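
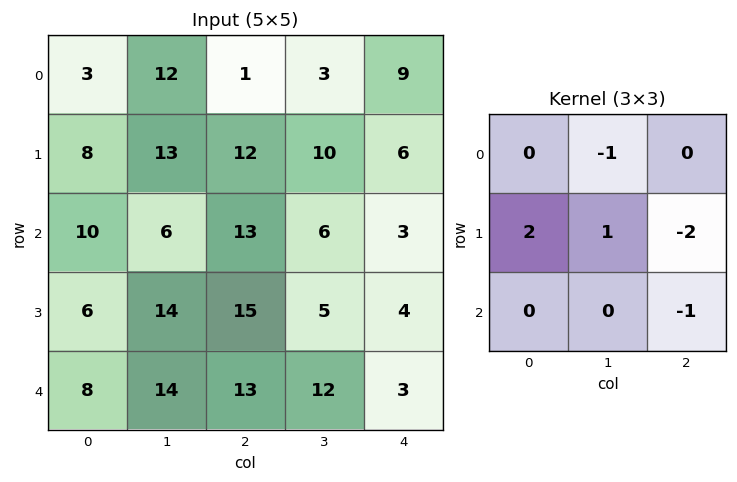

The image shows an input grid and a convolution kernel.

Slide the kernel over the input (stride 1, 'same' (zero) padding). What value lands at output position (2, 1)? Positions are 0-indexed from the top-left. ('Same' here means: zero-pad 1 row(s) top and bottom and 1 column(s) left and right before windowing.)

-28

The receptive field on the zero-padded input at this output position is [8 13 12 / 10 6 13 / 6 14 15]. Elementwise product with the kernel and sum: 13·-1 + 10·2 + 6·1 + 13·-2 + 15·-1.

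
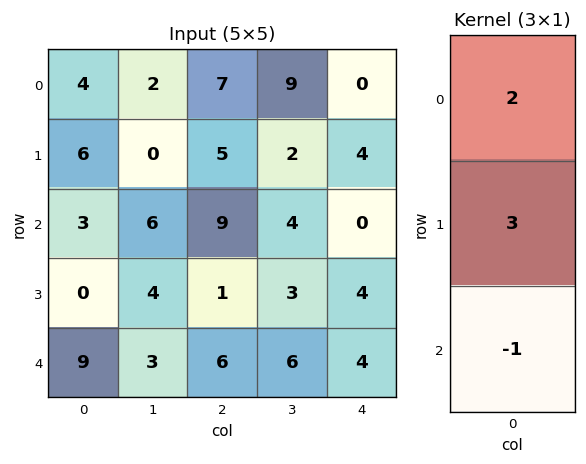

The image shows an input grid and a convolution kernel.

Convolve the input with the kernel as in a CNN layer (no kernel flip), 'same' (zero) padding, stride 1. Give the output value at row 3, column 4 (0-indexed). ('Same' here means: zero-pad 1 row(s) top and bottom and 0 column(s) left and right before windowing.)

8

The receptive field on the zero-padded input at this output position is [0 / 4 / 4]. Elementwise product with the kernel and sum: 0·2 + 4·3 + 4·-1.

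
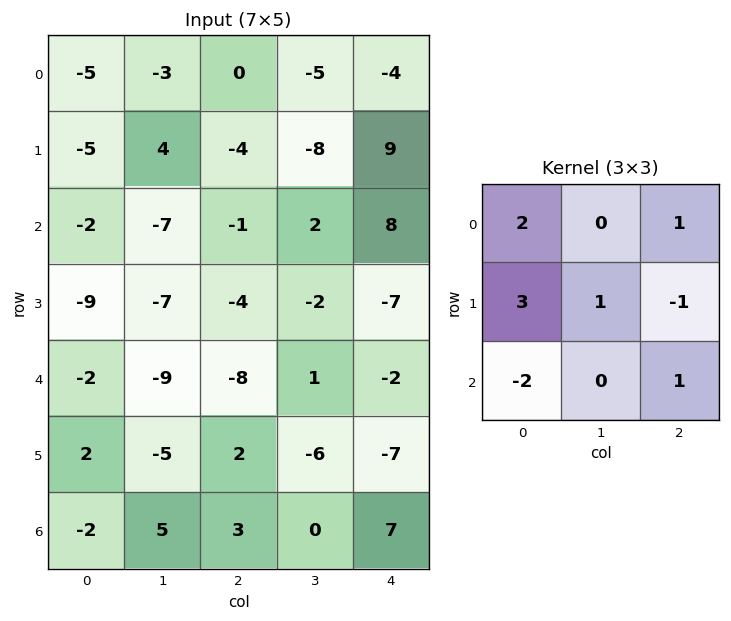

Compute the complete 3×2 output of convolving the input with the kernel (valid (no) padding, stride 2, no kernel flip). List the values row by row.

-14 -23
-39 13
-6 -10

Output[0,0]: The receptive field on the input at this output position is [-5 -3 0 / -5 4 -4 / -2 -7 -1]. Elementwise product with the kernel and sum: -5·2 + 0·1 + -5·3 + 4·1 + -4·-1 + -2·-2 + -1·1.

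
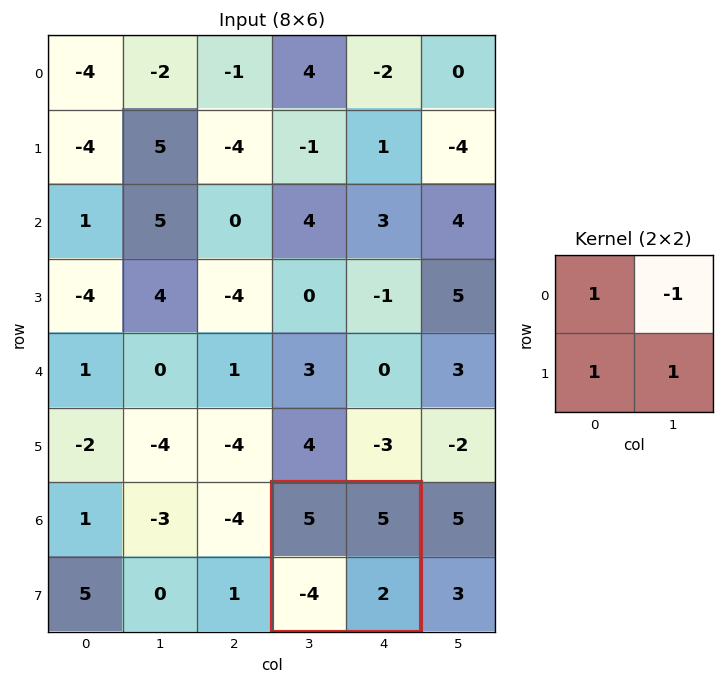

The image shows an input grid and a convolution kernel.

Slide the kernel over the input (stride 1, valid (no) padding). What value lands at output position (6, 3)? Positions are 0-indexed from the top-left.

-2

The receptive field on the input at this output position is [5 5 / -4 2]. Elementwise product with the kernel and sum: 5·1 + 5·-1 + -4·1 + 2·1.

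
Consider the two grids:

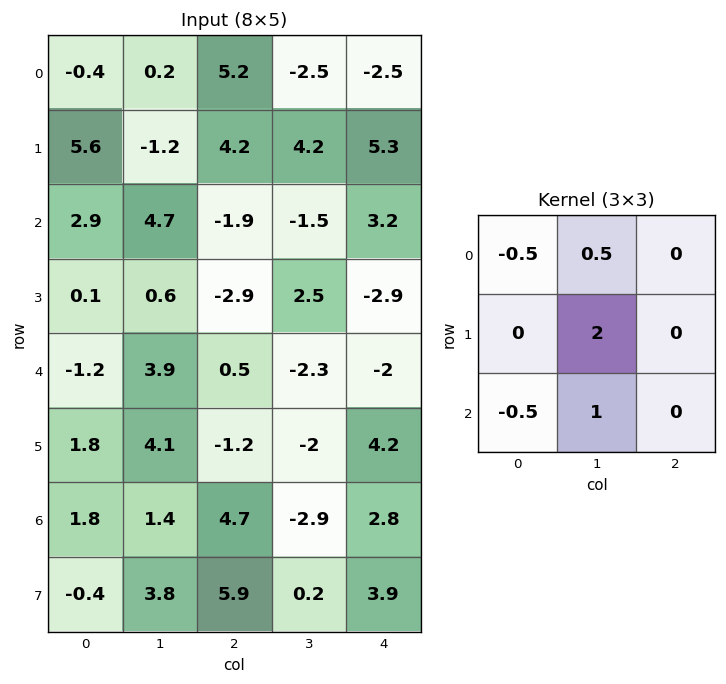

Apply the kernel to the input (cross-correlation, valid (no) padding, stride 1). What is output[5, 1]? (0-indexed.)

10.75

The receptive field on the input at this output position is [4.1 -1.2 -2 / 1.4 4.7 -2.9 / 3.8 5.9 0.2]. Elementwise product with the kernel and sum: 4.1·-0.5 + -1.2·0.5 + 4.7·2 + 3.8·-0.5 + 5.9·1.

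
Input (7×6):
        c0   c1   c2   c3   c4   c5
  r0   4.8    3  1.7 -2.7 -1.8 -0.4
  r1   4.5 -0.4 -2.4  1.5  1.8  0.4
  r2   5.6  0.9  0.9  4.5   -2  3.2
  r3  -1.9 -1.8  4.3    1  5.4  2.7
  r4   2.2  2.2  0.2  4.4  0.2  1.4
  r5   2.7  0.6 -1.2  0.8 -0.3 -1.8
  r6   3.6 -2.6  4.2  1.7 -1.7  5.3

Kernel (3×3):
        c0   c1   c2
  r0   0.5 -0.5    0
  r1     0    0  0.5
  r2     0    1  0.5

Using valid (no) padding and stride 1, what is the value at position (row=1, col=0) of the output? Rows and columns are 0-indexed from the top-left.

3.25

The receptive field on the input at this output position is [4.5 -0.4 -2.4 / 5.6 0.9 0.9 / -1.9 -1.8 4.3]. Elementwise product with the kernel and sum: 4.5·0.5 + -0.4·-0.5 + 0.9·0.5 + -1.8·1 + 4.3·0.5.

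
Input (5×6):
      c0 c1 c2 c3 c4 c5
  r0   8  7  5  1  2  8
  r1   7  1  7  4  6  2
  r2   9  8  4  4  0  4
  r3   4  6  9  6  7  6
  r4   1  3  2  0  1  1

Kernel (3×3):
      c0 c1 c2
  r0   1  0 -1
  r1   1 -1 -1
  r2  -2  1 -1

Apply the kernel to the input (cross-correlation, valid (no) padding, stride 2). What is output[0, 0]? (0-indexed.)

The receptive field on the input at this output position is [8 7 5 / 7 1 7 / 9 8 4]. Elementwise product with the kernel and sum: 8·1 + 5·-1 + 7·1 + 1·-1 + 7·-1 + 9·-2 + 8·1 + 4·-1.

-12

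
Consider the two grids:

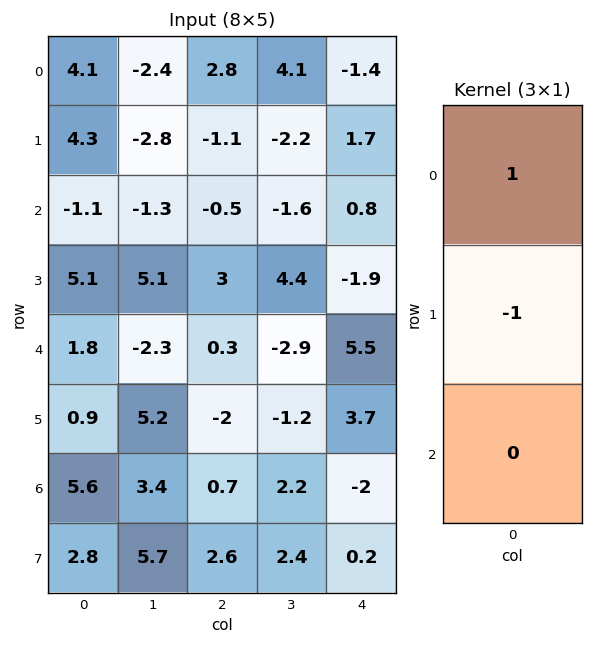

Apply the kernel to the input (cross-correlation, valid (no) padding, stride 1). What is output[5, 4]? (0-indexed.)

The receptive field on the input at this output position is [3.7 / -2 / 0.2]. Elementwise product with the kernel and sum: 3.7·1 + -2·-1.

5.7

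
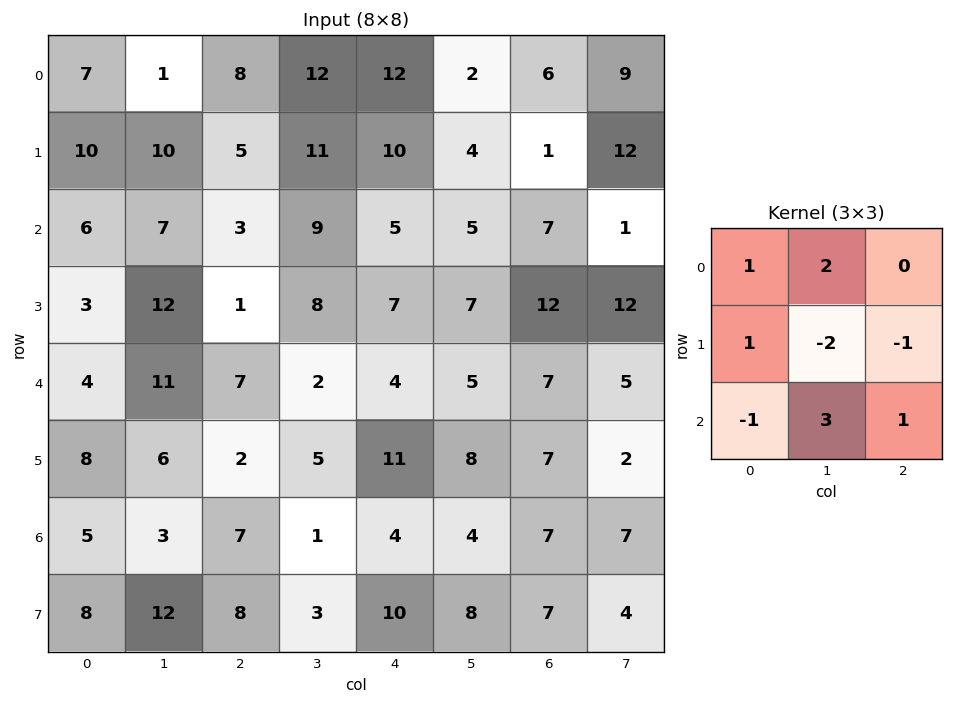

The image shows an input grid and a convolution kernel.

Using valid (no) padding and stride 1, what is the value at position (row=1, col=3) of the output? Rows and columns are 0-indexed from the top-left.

45

The receptive field on the input at this output position is [11 10 4 / 9 5 5 / 8 7 7]. Elementwise product with the kernel and sum: 11·1 + 10·2 + 9·1 + 5·-2 + 5·-1 + 8·-1 + 7·3 + 7·1.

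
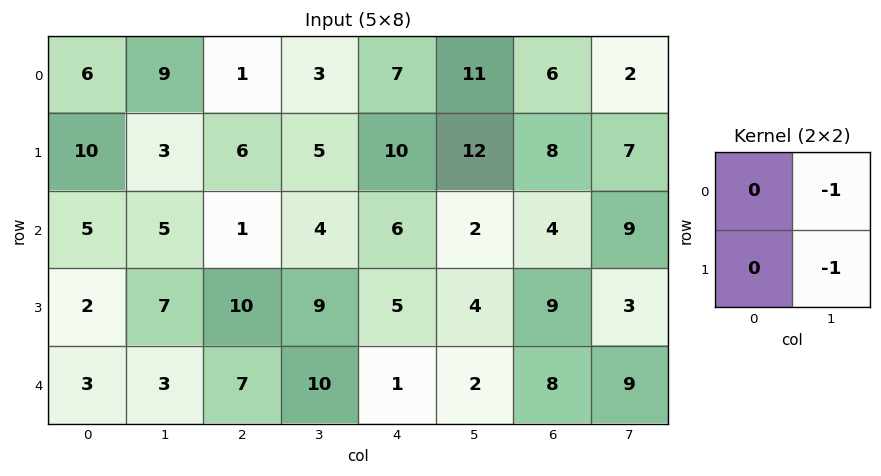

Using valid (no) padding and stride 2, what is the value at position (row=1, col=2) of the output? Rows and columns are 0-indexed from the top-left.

-6

The receptive field on the input at this output position is [6 2 / 5 4]. Elementwise product with the kernel and sum: 2·-1 + 4·-1.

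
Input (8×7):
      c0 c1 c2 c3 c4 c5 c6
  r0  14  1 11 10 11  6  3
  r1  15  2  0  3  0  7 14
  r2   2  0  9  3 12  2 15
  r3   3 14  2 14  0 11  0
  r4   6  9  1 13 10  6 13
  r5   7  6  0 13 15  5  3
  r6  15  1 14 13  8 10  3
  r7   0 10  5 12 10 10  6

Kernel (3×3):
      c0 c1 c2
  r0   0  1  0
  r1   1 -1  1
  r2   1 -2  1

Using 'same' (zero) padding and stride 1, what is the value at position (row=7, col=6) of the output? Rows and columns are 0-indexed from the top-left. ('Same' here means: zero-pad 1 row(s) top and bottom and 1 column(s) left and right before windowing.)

The receptive field on the zero-padded input at this output position is [10 3 0 / 10 6 0 / 0 0 0]. Elementwise product with the kernel and sum: 3·1 + 10·1 + 6·-1 + 0·1 + 0·1 + 0·-2 + 0·1.

7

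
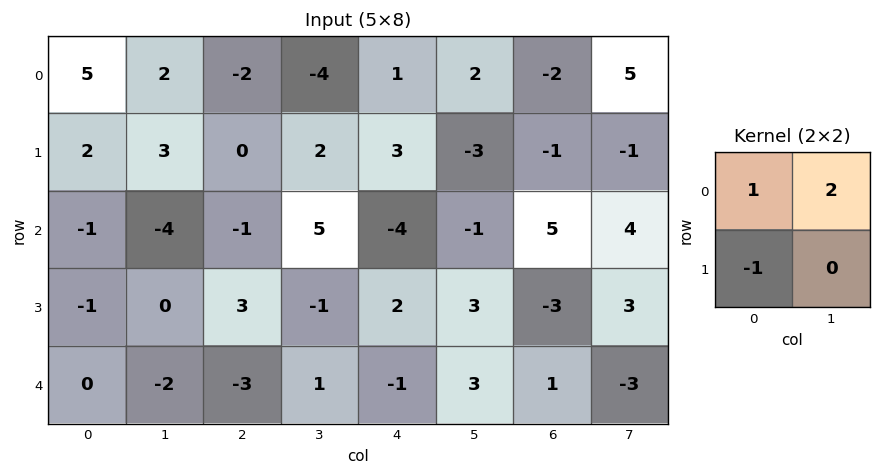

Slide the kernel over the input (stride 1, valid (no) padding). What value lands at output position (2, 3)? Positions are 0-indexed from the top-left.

-2

The receptive field on the input at this output position is [5 -4 / -1 2]. Elementwise product with the kernel and sum: 5·1 + -4·2 + -1·-1.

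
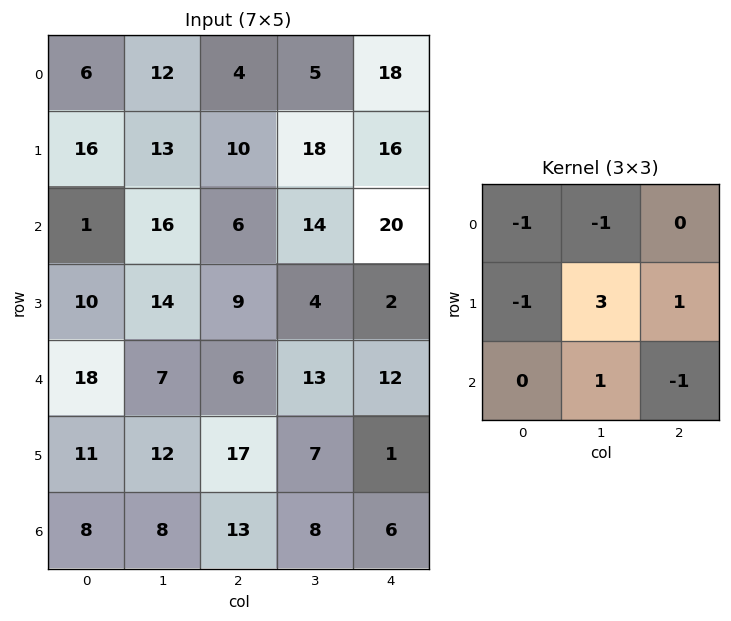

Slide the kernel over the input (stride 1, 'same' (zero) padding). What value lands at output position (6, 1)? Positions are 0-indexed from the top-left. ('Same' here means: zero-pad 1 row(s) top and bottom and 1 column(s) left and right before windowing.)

The receptive field on the zero-padded input at this output position is [11 12 17 / 8 8 13 / 0 0 0]. Elementwise product with the kernel and sum: 11·-1 + 12·-1 + 8·-1 + 8·3 + 13·1 + 0·1 + 0·-1.

6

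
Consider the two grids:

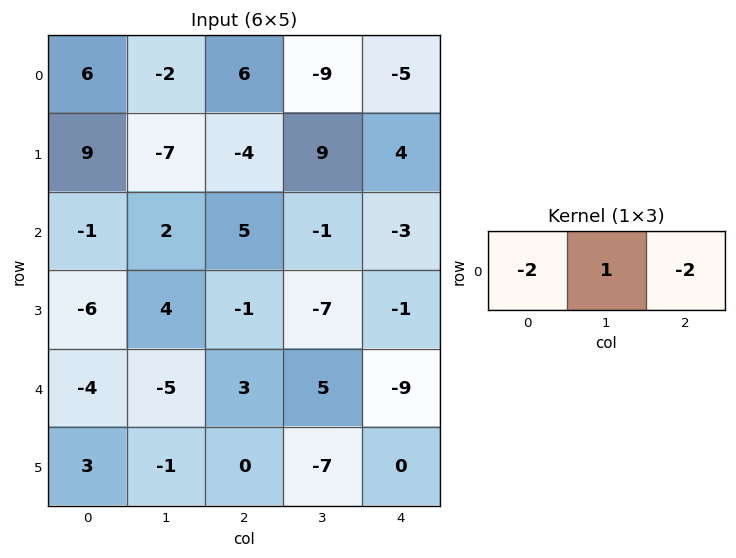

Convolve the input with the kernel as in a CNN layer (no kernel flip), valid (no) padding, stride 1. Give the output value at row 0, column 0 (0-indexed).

-26

The receptive field on the input at this output position is [6 -2 6]. Elementwise product with the kernel and sum: 6·-2 + -2·1 + 6·-2.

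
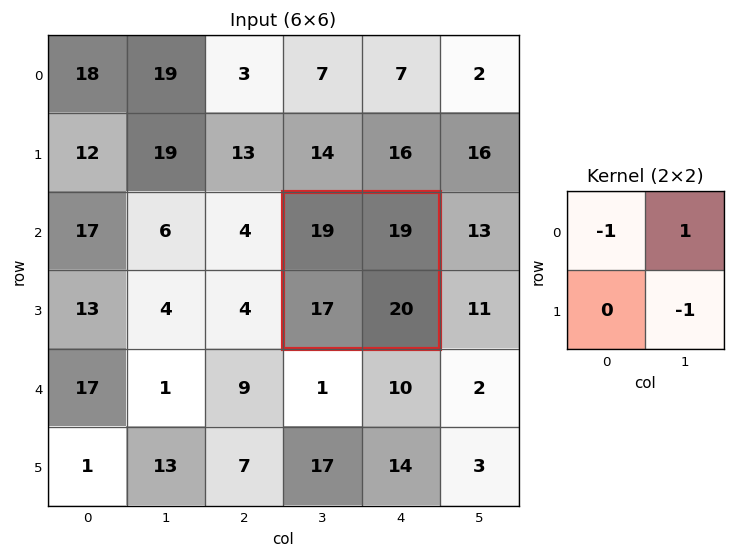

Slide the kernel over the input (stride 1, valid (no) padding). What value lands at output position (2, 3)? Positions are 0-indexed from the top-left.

-20

The receptive field on the input at this output position is [19 19 / 17 20]. Elementwise product with the kernel and sum: 19·-1 + 19·1 + 20·-1.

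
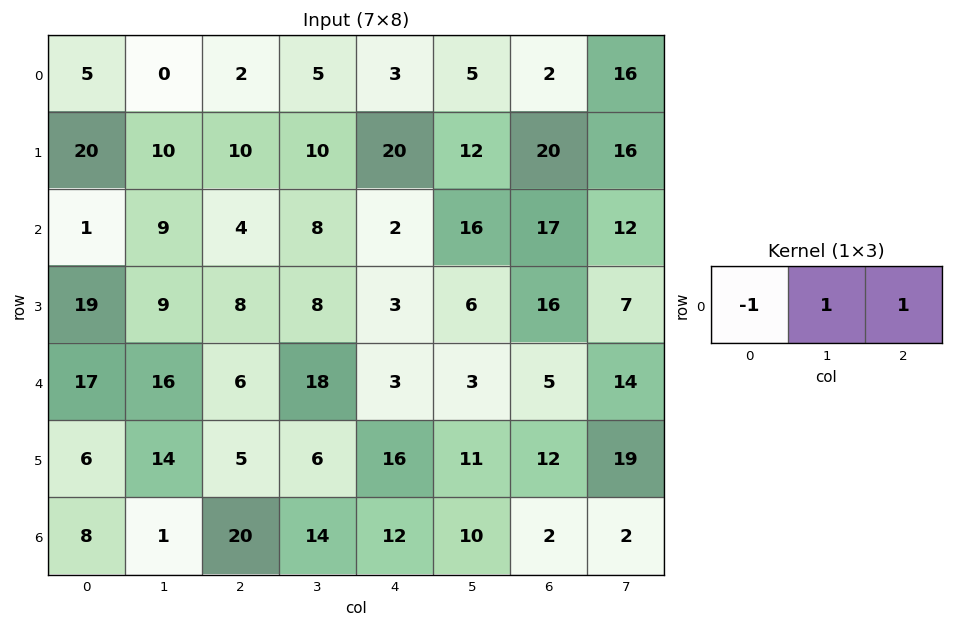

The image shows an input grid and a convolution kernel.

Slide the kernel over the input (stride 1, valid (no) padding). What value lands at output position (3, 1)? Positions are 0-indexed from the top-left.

7

The receptive field on the input at this output position is [9 8 8]. Elementwise product with the kernel and sum: 9·-1 + 8·1 + 8·1.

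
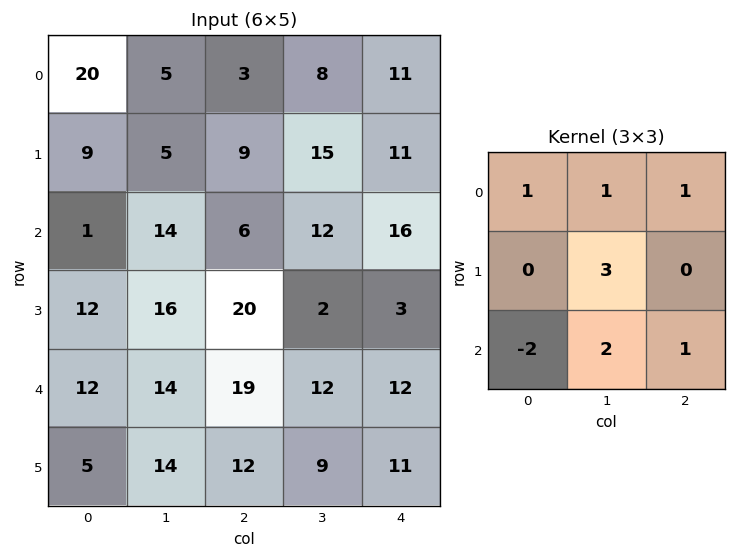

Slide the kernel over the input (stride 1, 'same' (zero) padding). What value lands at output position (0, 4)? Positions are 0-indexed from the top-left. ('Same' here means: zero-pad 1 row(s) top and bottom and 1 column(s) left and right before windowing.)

The receptive field on the zero-padded input at this output position is [0 0 0 / 8 11 0 / 15 11 0]. Elementwise product with the kernel and sum: 0·1 + 0·1 + 0·1 + 11·3 + 15·-2 + 11·2 + 0·1.

25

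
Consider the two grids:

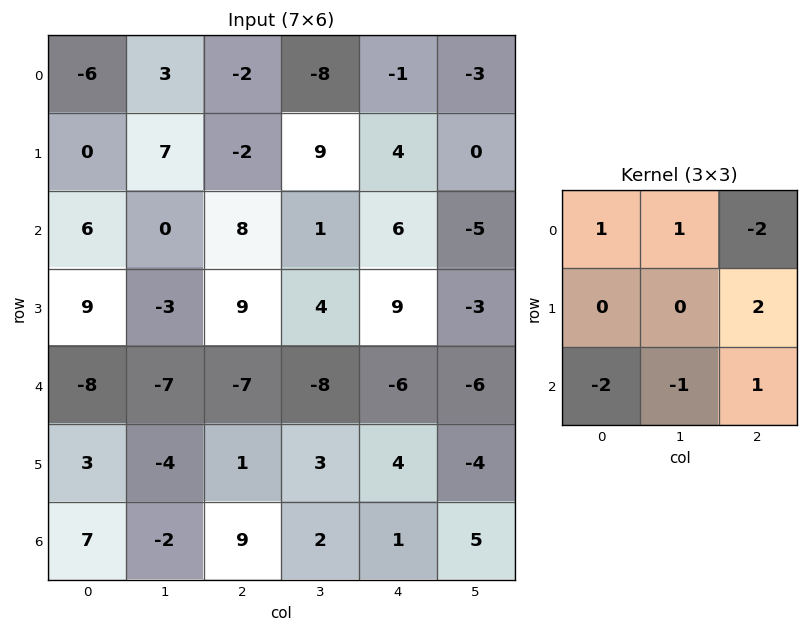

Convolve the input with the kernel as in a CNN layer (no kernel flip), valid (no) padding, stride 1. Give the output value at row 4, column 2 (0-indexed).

The receptive field on the input at this output position is [-7 -8 -6 / 1 3 4 / 9 2 1]. Elementwise product with the kernel and sum: -7·1 + -8·1 + -6·-2 + 4·2 + 9·-2 + 2·-1 + 1·1.

-14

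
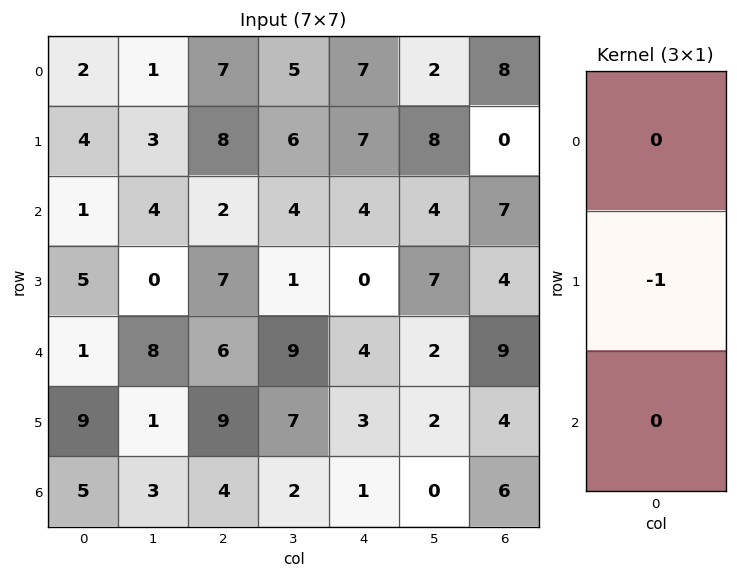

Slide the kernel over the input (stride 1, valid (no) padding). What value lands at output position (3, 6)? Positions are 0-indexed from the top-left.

The receptive field on the input at this output position is [4 / 9 / 4]. Elementwise product with the kernel and sum: 9·-1.

-9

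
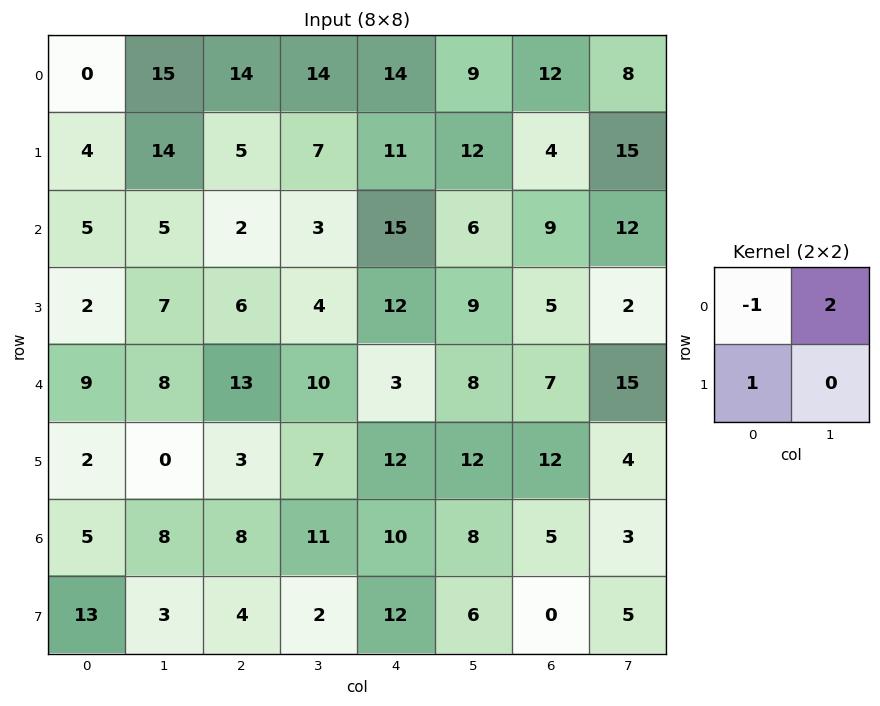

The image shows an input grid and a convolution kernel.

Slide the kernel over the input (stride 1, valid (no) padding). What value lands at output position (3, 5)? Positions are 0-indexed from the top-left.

The receptive field on the input at this output position is [9 5 / 8 7]. Elementwise product with the kernel and sum: 9·-1 + 5·2 + 8·1.

9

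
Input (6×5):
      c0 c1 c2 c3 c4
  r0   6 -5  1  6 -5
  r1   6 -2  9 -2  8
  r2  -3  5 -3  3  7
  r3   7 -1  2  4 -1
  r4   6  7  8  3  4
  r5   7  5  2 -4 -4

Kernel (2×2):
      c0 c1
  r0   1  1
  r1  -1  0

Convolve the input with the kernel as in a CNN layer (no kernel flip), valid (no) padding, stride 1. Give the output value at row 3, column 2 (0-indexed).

The receptive field on the input at this output position is [2 4 / 8 3]. Elementwise product with the kernel and sum: 2·1 + 4·1 + 8·-1.

-2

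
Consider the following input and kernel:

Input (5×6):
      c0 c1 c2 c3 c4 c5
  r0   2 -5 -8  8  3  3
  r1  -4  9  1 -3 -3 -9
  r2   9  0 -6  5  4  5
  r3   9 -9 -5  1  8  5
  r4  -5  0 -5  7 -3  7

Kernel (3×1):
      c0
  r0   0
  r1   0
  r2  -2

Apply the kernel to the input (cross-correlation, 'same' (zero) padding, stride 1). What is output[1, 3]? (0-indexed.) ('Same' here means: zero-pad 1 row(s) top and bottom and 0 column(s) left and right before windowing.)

The receptive field on the zero-padded input at this output position is [8 / -3 / 5]. Elementwise product with the kernel and sum: 5·-2.

-10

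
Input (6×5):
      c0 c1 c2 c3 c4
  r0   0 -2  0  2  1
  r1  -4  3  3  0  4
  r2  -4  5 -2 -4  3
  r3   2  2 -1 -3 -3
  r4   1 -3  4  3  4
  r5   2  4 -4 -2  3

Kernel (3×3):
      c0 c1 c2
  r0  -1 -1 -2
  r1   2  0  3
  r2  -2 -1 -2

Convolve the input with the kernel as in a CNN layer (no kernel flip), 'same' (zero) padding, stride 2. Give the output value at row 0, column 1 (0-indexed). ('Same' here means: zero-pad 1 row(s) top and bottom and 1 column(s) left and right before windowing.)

-7

The receptive field on the zero-padded input at this output position is [0 0 0 / -2 0 2 / 3 3 0]. Elementwise product with the kernel and sum: 0·-1 + 0·-1 + 0·-2 + -2·2 + 2·3 + 3·-2 + 3·-1 + 0·-2.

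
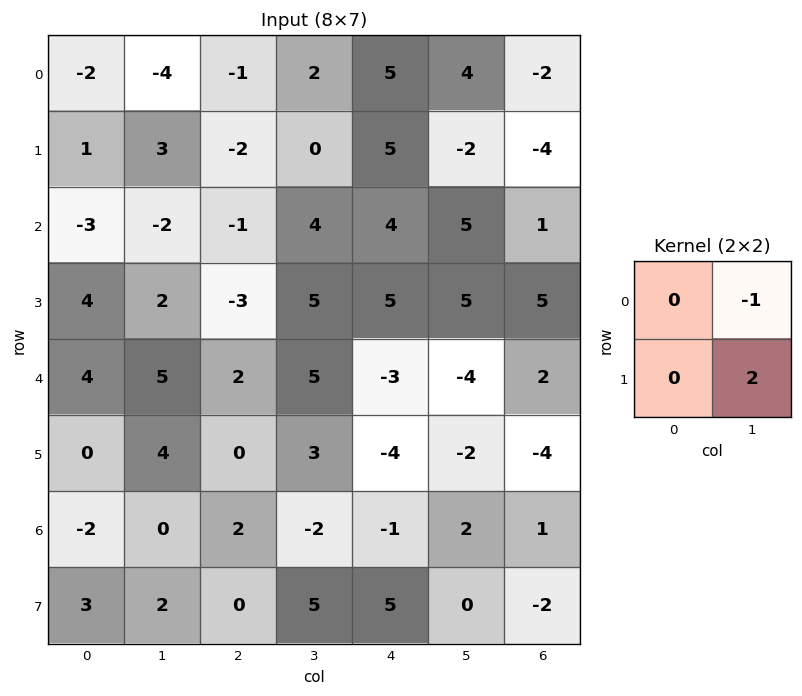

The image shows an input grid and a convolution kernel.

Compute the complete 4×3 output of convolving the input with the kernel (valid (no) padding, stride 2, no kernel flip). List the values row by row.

10 -2 -8
6 6 5
3 1 0
4 12 -2

Output[0,0]: The receptive field on the input at this output position is [-2 -4 / 1 3]. Elementwise product with the kernel and sum: -4·-1 + 3·2.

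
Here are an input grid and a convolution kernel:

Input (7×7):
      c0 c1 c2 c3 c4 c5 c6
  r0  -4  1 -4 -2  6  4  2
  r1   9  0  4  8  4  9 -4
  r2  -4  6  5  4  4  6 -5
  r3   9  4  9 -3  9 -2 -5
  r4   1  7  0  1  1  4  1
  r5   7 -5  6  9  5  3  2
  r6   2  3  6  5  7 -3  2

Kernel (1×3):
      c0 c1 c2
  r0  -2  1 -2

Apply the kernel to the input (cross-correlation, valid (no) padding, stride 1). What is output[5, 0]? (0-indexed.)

-31

The receptive field on the input at this output position is [7 -5 6]. Elementwise product with the kernel and sum: 7·-2 + -5·1 + 6·-2.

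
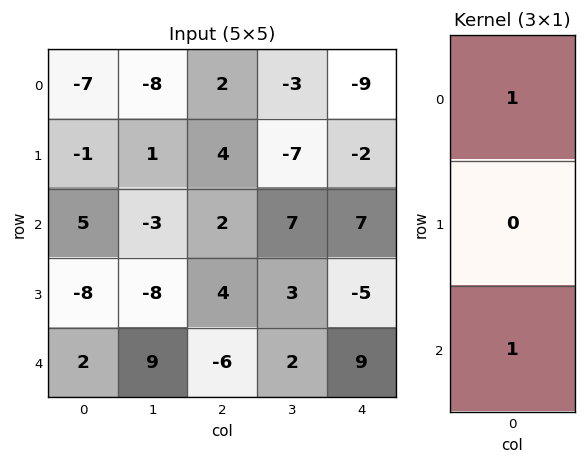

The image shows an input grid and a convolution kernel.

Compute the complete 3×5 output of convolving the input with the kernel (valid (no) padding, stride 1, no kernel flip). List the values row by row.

-2 -11 4 4 -2
-9 -7 8 -4 -7
7 6 -4 9 16

Output[0,0]: The receptive field on the input at this output position is [-7 / -1 / 5]. Elementwise product with the kernel and sum: -7·1 + 5·1.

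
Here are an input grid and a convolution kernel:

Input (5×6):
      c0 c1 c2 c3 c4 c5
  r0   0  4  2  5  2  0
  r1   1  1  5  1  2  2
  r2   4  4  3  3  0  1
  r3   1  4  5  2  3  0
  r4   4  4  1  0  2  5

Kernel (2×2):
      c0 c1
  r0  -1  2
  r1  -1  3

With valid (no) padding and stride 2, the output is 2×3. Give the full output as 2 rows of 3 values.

10 6 2
15 4 -1

Output[0,0]: The receptive field on the input at this output position is [0 4 / 1 1]. Elementwise product with the kernel and sum: 0·-1 + 4·2 + 1·-1 + 1·3.
Output[0,1]: The receptive field on the input at this output position is [2 5 / 5 1]. Elementwise product with the kernel and sum: 2·-1 + 5·2 + 5·-1 + 1·3.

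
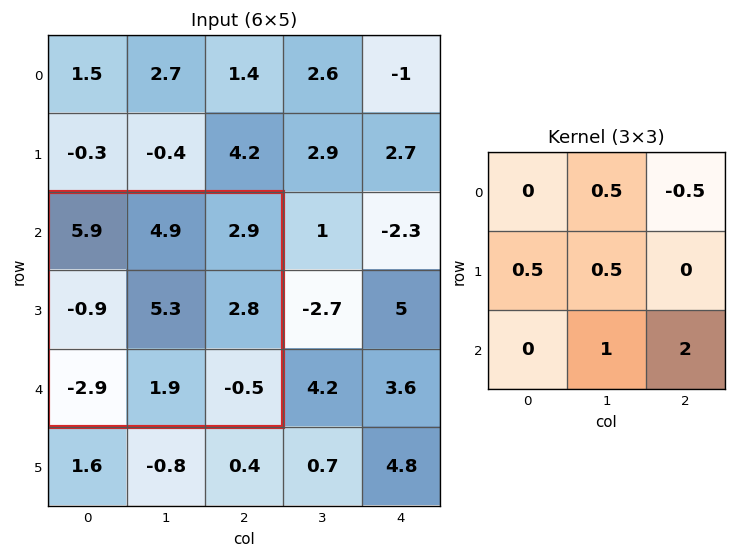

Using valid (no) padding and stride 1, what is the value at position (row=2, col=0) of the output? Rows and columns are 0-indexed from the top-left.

4.1

The receptive field on the input at this output position is [5.9 4.9 2.9 / -0.9 5.3 2.8 / -2.9 1.9 -0.5]. Elementwise product with the kernel and sum: 4.9·0.5 + 2.9·-0.5 + -0.9·0.5 + 5.3·0.5 + 1.9·1 + -0.5·2.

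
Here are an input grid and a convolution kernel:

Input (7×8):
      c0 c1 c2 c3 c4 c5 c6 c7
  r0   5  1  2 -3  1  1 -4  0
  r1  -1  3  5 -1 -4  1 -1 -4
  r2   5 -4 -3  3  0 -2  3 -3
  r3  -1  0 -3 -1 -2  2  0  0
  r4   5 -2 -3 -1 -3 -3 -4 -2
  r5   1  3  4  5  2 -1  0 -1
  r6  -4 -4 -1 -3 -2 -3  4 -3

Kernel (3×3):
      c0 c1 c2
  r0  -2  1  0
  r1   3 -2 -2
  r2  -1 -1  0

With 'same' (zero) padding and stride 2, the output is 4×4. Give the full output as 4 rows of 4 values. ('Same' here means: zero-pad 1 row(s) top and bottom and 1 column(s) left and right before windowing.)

Output[0,0]: The receptive field on the zero-padded input at this output position is [0 0 0 / 0 5 1 / 0 -1 3]. Elementwise product with the kernel and sum: 0·-2 + 0·1 + 0·3 + 5·-2 + 1·-2 + 0·-1 + -1·-1.

-11 -3 -8 11
-2 -10 14 -11
-8 -8 2 0
17 -6 -7 -9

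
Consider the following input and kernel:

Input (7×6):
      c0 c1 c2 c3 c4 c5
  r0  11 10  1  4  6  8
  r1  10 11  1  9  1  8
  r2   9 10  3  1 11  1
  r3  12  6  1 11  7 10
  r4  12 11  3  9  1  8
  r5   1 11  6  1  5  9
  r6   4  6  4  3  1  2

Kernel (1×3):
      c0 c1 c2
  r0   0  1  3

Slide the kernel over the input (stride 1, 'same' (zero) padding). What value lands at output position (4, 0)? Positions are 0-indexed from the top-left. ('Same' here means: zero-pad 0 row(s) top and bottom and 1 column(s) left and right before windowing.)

The receptive field on the zero-padded input at this output position is [0 12 11]. Elementwise product with the kernel and sum: 12·1 + 11·3.

45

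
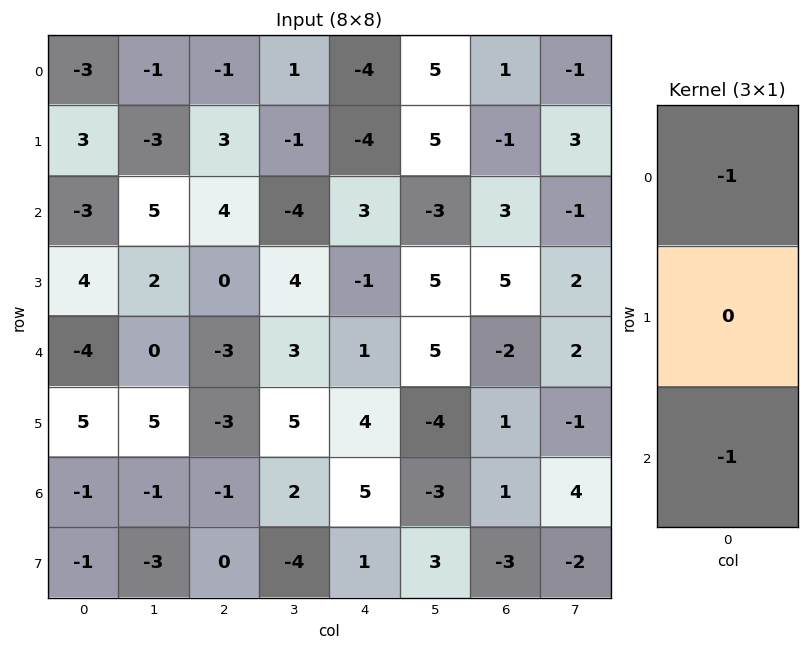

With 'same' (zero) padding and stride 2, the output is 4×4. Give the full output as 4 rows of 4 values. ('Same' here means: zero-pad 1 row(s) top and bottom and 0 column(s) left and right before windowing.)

Output[0,0]: The receptive field on the zero-padded input at this output position is [0 / -3 / 3]. Elementwise product with the kernel and sum: 0·-1 + 3·-1.
Output[0,1]: The receptive field on the zero-padded input at this output position is [0 / -1 / 3]. Elementwise product with the kernel and sum: 0·-1 + 3·-1.

-3 -3 4 1
-7 -3 5 -4
-9 3 -3 -6
-4 3 -5 2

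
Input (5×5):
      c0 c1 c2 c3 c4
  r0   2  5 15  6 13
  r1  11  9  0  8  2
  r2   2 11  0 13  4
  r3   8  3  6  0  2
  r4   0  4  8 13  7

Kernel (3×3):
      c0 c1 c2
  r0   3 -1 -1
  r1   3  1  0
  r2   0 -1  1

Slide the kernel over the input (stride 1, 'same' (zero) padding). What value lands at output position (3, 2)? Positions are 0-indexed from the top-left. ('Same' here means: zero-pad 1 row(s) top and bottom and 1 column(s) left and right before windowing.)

40

The receptive field on the zero-padded input at this output position is [11 0 13 / 3 6 0 / 4 8 13]. Elementwise product with the kernel and sum: 11·3 + 0·-1 + 13·-1 + 3·3 + 6·1 + 8·-1 + 13·1.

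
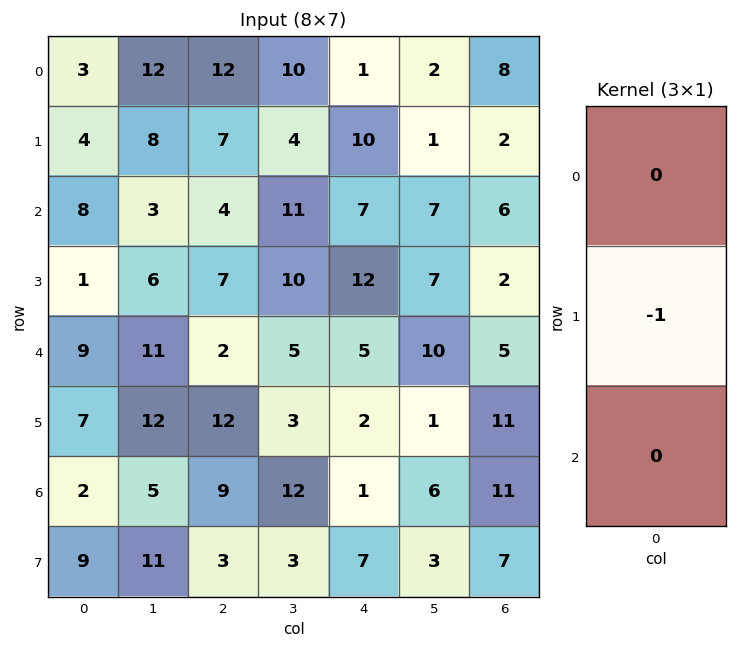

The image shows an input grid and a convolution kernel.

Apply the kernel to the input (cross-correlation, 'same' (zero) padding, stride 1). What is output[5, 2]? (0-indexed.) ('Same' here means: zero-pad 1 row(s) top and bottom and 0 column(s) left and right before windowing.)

-12

The receptive field on the zero-padded input at this output position is [2 / 12 / 9]. Elementwise product with the kernel and sum: 12·-1.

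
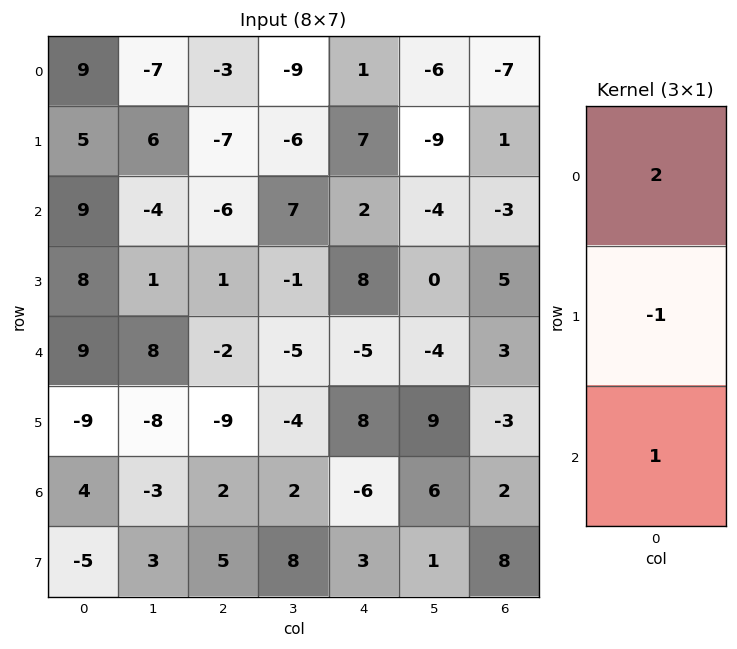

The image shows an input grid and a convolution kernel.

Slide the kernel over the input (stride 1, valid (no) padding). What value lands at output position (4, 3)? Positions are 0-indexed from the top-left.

-4

The receptive field on the input at this output position is [-5 / -4 / 2]. Elementwise product with the kernel and sum: -5·2 + -4·-1 + 2·1.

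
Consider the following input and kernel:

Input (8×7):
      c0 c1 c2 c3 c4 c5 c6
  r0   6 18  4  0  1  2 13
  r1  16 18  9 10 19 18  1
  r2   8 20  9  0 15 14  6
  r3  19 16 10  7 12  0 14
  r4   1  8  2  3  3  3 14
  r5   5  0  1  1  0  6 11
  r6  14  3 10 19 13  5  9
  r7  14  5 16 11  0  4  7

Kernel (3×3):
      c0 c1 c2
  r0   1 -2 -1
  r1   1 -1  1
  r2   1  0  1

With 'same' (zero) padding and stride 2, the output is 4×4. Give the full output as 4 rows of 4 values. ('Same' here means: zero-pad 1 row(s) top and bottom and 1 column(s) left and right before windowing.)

Output[0,0]: The receptive field on the zero-padded input at this output position is [0 0 0 / 0 6 18 / 0 16 18]. Elementwise product with the kernel and sum: 0·1 + 0·-2 + 0·-1 + 0·1 + 6·-1 + 18·1 + 0·1 + 18·1.
Output[0,1]: The receptive field on the zero-padded input at this output position is [0 0 0 / 18 4 0 / 18 9 10]. Elementwise product with the kernel and sum: 0·1 + 0·-2 + 0·-1 + 18·1 + 4·-1 + 0·1 + 18·1 + 10·1.

30 42 29 7
-22 24 -40 24
-47 -1 -7 -33
-16 25 21 -16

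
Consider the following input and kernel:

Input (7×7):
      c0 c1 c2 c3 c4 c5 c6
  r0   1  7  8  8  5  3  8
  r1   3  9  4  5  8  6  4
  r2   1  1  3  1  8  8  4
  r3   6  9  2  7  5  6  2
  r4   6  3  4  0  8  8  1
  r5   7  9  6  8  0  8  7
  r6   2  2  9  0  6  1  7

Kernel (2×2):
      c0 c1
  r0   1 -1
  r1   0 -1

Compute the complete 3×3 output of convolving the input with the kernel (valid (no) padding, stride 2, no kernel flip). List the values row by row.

-15 -5 -4
-9 -5 -6
-6 -4 -8

Output[0,0]: The receptive field on the input at this output position is [1 7 / 3 9]. Elementwise product with the kernel and sum: 1·1 + 7·-1 + 9·-1.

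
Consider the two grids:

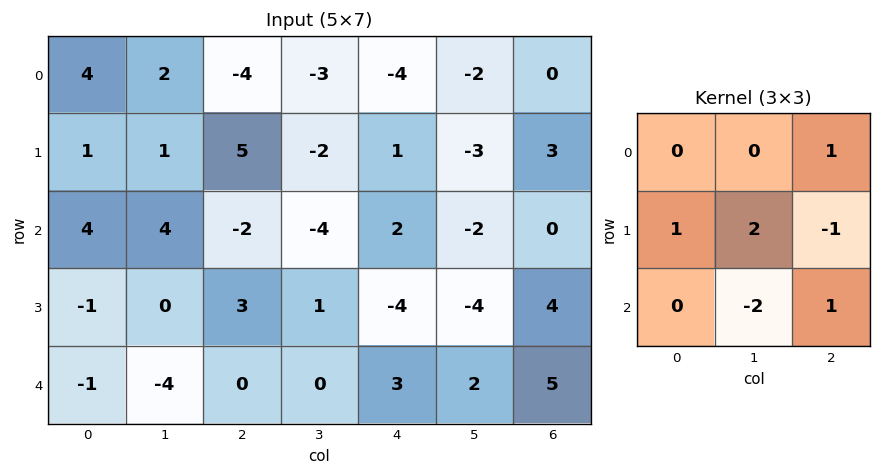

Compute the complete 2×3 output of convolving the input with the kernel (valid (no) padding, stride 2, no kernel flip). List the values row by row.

-16 6 -4
2 14 -15

Output[0,0]: The receptive field on the input at this output position is [4 2 -4 / 1 1 5 / 4 4 -2]. Elementwise product with the kernel and sum: -4·1 + 1·1 + 1·2 + 5·-1 + 4·-2 + -2·1.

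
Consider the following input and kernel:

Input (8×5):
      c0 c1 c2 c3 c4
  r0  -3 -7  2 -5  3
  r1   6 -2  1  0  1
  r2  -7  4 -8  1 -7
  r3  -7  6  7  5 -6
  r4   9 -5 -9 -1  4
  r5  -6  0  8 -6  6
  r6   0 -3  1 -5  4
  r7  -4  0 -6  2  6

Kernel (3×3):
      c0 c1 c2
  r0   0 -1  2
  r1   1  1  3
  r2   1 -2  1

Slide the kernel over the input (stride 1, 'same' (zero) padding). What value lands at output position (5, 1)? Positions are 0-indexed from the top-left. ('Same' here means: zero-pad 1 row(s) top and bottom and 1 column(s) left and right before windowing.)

The receptive field on the zero-padded input at this output position is [9 -5 -9 / -6 0 8 / 0 -3 1]. Elementwise product with the kernel and sum: -5·-1 + -9·2 + -6·1 + 0·1 + 8·3 + 0·1 + -3·-2 + 1·1.

12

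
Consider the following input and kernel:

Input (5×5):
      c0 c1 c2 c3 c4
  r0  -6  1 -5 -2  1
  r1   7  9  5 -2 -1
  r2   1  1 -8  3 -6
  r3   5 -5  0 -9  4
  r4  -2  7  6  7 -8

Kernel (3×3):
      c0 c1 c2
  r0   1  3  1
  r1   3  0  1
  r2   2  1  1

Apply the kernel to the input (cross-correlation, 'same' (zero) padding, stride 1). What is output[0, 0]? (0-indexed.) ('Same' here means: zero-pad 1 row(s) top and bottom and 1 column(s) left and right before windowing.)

17

The receptive field on the zero-padded input at this output position is [0 0 0 / 0 -6 1 / 0 7 9]. Elementwise product with the kernel and sum: 0·1 + 0·3 + 0·1 + 0·3 + 1·1 + 0·2 + 7·1 + 9·1.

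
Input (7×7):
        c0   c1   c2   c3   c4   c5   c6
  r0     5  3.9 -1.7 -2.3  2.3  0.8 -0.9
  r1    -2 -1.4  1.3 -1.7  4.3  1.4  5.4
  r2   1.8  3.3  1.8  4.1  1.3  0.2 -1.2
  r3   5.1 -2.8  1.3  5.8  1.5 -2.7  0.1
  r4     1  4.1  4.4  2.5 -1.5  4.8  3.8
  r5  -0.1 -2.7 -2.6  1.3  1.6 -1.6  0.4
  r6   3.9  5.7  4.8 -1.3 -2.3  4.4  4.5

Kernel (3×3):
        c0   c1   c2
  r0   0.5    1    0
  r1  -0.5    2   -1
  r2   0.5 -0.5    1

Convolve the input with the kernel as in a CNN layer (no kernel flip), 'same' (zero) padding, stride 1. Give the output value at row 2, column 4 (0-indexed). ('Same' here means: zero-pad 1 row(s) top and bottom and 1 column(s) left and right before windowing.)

3.25

The receptive field on the zero-padded input at this output position is [-1.7 4.3 1.4 / 4.1 1.3 0.2 / 5.8 1.5 -2.7]. Elementwise product with the kernel and sum: -1.7·0.5 + 4.3·1 + 4.1·-0.5 + 1.3·2 + 0.2·-1 + 5.8·0.5 + 1.5·-0.5 + -2.7·1.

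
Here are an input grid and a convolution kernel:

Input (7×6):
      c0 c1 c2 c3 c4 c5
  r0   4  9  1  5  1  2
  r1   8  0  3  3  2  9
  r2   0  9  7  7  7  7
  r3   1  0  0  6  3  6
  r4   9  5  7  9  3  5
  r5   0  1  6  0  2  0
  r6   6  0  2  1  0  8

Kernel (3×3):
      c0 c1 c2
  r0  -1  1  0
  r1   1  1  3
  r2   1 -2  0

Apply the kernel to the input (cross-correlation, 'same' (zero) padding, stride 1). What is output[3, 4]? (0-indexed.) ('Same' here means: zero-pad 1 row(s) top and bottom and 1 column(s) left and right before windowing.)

The receptive field on the zero-padded input at this output position is [7 7 7 / 6 3 6 / 9 3 5]. Elementwise product with the kernel and sum: 7·-1 + 7·1 + 6·1 + 3·1 + 6·3 + 9·1 + 3·-2.

30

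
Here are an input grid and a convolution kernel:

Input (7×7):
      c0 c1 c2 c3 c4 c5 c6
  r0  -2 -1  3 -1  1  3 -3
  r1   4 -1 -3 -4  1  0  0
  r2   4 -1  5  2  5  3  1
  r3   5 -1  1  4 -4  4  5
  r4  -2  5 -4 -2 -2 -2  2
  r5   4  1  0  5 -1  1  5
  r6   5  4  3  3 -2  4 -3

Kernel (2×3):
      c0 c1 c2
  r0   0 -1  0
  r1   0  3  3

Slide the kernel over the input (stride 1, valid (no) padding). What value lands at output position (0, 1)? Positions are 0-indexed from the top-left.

-24

The receptive field on the input at this output position is [-1 3 -1 / -1 -3 -4]. Elementwise product with the kernel and sum: 3·-1 + -3·3 + -4·3.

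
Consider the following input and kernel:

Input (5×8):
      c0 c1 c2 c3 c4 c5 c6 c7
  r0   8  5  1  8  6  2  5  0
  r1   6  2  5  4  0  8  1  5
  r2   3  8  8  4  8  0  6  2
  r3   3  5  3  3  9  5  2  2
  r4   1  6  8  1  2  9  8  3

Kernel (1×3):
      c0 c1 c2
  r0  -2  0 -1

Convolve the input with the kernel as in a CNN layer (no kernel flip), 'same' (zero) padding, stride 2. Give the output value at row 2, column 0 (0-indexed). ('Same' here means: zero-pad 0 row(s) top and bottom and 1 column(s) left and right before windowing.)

The receptive field on the zero-padded input at this output position is [0 1 6]. Elementwise product with the kernel and sum: 0·-2 + 6·-1.

-6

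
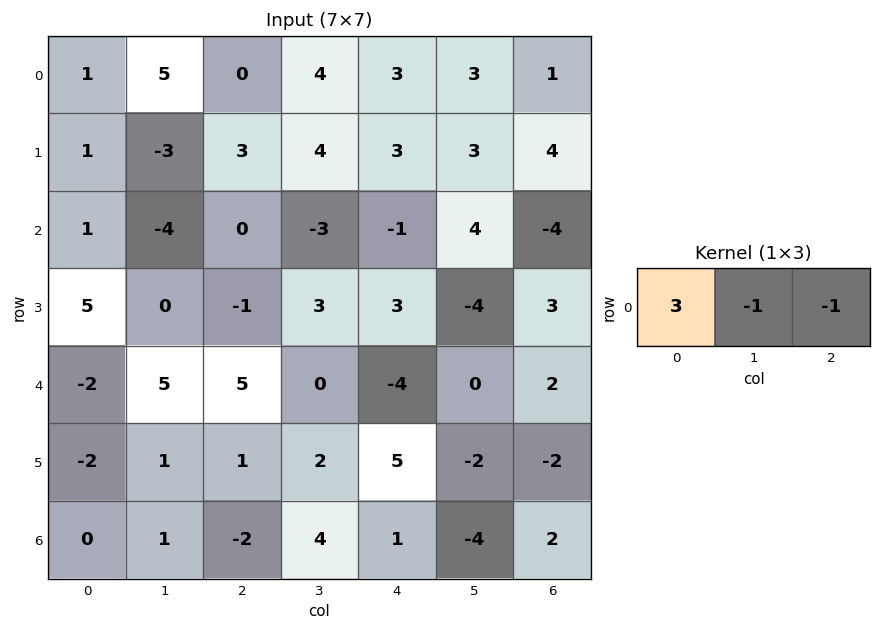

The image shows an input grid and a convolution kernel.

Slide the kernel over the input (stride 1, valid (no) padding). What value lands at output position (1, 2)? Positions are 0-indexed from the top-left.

2

The receptive field on the input at this output position is [3 4 3]. Elementwise product with the kernel and sum: 3·3 + 4·-1 + 3·-1.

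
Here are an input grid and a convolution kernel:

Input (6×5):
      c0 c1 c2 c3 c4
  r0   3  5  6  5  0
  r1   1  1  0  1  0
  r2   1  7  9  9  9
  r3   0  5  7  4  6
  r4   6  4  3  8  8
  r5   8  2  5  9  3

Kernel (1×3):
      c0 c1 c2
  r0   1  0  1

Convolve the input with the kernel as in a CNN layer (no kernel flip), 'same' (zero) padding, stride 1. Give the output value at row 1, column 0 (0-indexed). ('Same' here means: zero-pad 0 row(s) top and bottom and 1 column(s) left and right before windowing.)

1

The receptive field on the zero-padded input at this output position is [0 1 1]. Elementwise product with the kernel and sum: 0·1 + 1·1.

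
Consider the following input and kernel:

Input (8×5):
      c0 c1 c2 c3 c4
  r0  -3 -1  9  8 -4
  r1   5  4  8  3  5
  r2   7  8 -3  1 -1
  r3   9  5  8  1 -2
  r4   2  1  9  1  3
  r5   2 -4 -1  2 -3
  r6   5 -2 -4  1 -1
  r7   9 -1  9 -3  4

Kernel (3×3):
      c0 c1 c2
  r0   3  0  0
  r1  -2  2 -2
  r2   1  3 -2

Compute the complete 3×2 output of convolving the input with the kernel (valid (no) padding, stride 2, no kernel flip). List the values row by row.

10 9
-16 -13
3 40

Output[0,0]: The receptive field on the input at this output position is [-3 -1 9 / 5 4 8 / 7 8 -3]. Elementwise product with the kernel and sum: -3·3 + 5·-2 + 4·2 + 8·-2 + 7·1 + 8·3 + -3·-2.
Output[0,1]: The receptive field on the input at this output position is [9 8 -4 / 8 3 5 / -3 1 -1]. Elementwise product with the kernel and sum: 9·3 + 8·-2 + 3·2 + 5·-2 + -3·1 + 1·3 + -1·-2.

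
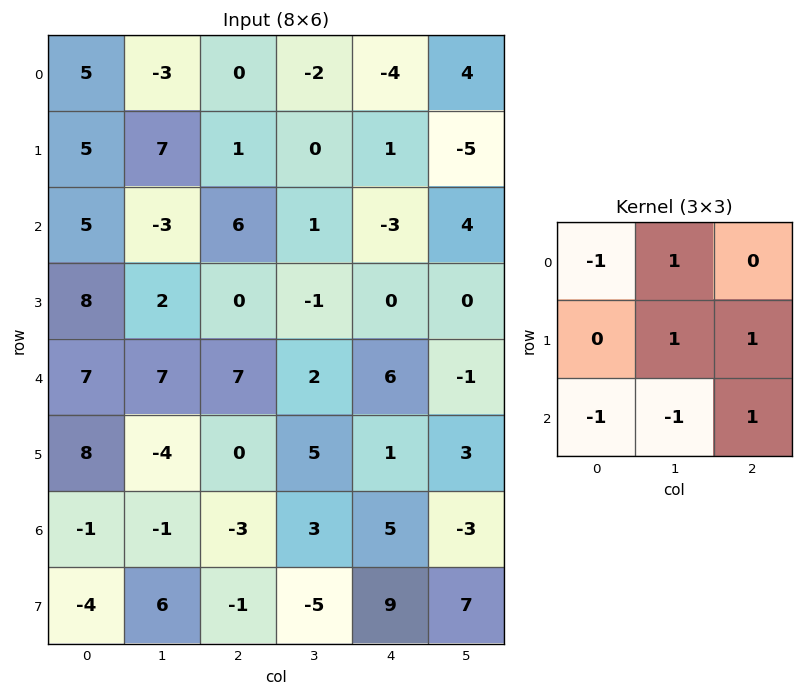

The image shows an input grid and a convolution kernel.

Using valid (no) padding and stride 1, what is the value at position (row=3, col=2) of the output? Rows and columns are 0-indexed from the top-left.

The receptive field on the input at this output position is [0 -1 0 / 7 2 6 / 0 5 1]. Elementwise product with the kernel and sum: 0·-1 + -1·1 + 2·1 + 6·1 + 0·-1 + 5·-1 + 1·1.

3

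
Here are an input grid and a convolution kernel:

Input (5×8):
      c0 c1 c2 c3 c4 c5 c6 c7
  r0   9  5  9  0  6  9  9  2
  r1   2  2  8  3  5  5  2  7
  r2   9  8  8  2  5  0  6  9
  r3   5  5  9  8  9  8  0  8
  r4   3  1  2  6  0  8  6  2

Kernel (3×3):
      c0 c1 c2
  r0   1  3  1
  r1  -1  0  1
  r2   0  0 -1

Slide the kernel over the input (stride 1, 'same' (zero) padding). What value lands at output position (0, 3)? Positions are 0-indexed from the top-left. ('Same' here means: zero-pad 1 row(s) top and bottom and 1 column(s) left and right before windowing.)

-8

The receptive field on the zero-padded input at this output position is [0 0 0 / 9 0 6 / 8 3 5]. Elementwise product with the kernel and sum: 0·1 + 0·3 + 0·1 + 9·-1 + 6·1 + 5·-1.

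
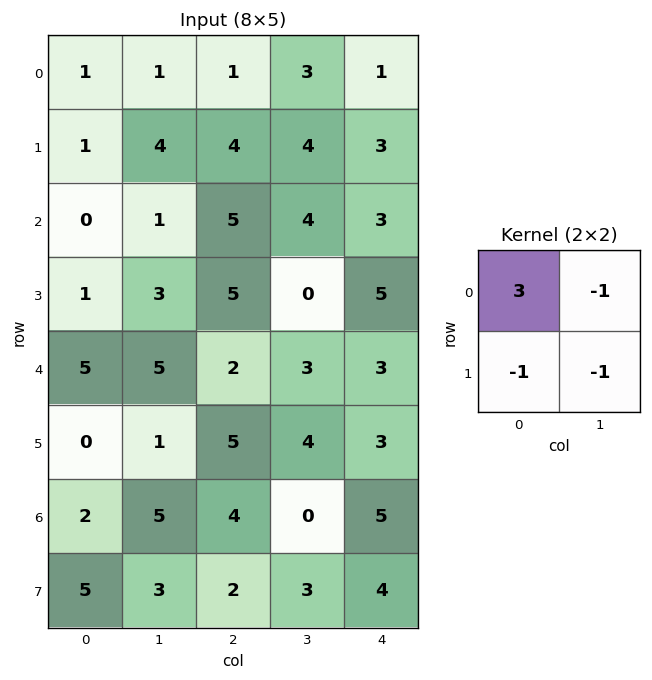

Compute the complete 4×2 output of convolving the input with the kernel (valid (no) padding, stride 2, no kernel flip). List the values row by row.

-3 -8
-5 6
9 -6
-7 7

Output[0,0]: The receptive field on the input at this output position is [1 1 / 1 4]. Elementwise product with the kernel and sum: 1·3 + 1·-1 + 1·-1 + 4·-1.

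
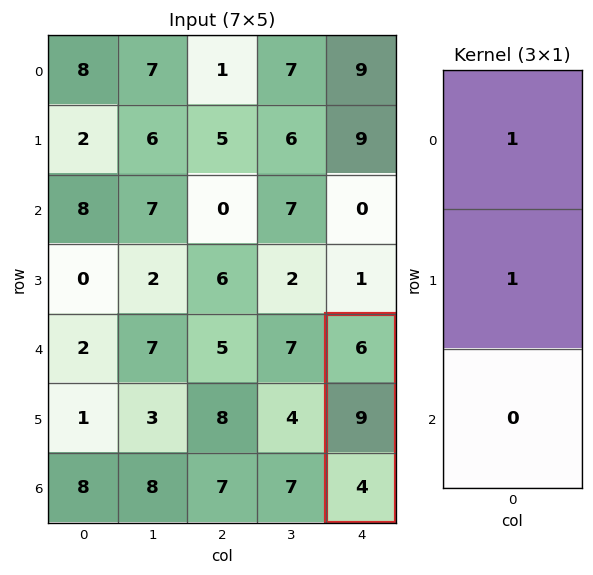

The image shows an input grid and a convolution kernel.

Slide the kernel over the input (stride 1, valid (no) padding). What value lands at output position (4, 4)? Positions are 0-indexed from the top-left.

The receptive field on the input at this output position is [6 / 9 / 4]. Elementwise product with the kernel and sum: 6·1 + 9·1.

15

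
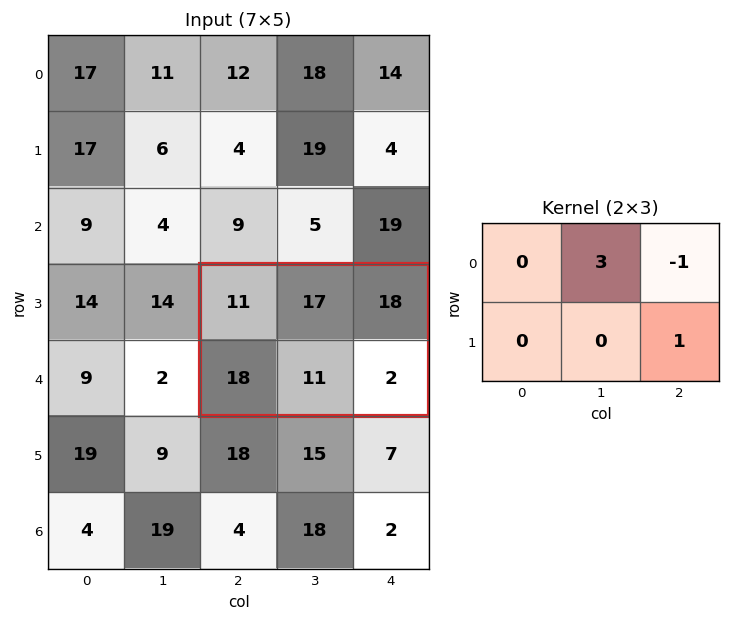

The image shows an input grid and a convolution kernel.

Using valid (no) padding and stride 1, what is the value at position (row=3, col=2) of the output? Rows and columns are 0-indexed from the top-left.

35

The receptive field on the input at this output position is [11 17 18 / 18 11 2]. Elementwise product with the kernel and sum: 17·3 + 18·-1 + 2·1.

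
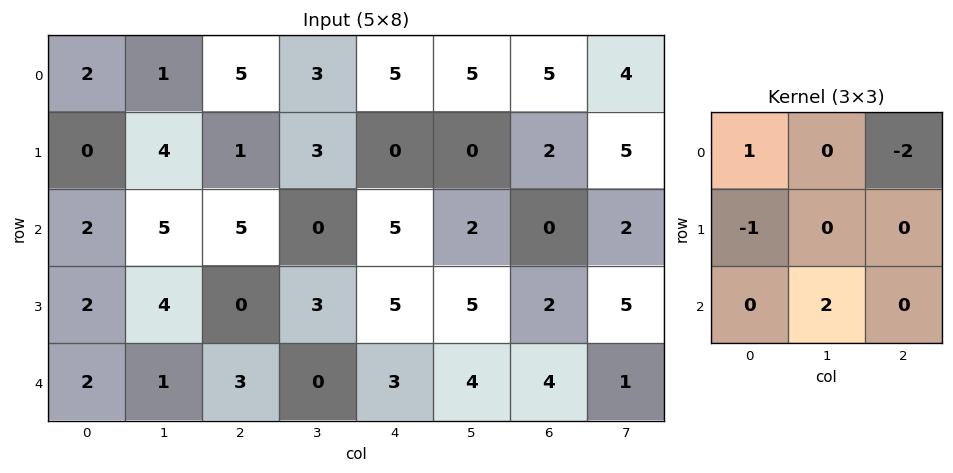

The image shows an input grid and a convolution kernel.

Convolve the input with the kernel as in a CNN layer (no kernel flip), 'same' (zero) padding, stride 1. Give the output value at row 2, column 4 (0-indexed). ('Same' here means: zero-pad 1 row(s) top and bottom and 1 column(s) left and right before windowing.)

13

The receptive field on the zero-padded input at this output position is [3 0 0 / 0 5 2 / 3 5 5]. Elementwise product with the kernel and sum: 3·1 + 0·-2 + 0·-1 + 5·2.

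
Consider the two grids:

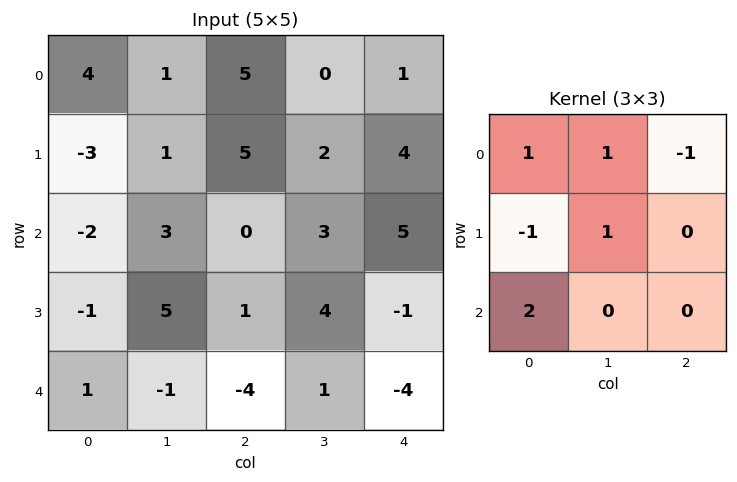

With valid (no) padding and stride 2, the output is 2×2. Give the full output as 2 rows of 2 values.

0 1
9 -7

Output[0,0]: The receptive field on the input at this output position is [4 1 5 / -3 1 5 / -2 3 0]. Elementwise product with the kernel and sum: 4·1 + 1·1 + 5·-1 + -3·-1 + 1·1 + -2·2.
Output[0,1]: The receptive field on the input at this output position is [5 0 1 / 5 2 4 / 0 3 5]. Elementwise product with the kernel and sum: 5·1 + 0·1 + 1·-1 + 5·-1 + 2·1 + 0·2.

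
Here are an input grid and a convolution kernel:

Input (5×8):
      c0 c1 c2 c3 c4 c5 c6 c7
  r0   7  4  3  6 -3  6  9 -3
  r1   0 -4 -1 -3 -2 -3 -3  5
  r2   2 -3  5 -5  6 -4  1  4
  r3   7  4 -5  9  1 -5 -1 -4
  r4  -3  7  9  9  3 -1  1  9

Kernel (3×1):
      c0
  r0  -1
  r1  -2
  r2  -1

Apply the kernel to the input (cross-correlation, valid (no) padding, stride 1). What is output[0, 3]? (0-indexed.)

The receptive field on the input at this output position is [6 / -3 / -5]. Elementwise product with the kernel and sum: 6·-1 + -3·-2 + -5·-1.

5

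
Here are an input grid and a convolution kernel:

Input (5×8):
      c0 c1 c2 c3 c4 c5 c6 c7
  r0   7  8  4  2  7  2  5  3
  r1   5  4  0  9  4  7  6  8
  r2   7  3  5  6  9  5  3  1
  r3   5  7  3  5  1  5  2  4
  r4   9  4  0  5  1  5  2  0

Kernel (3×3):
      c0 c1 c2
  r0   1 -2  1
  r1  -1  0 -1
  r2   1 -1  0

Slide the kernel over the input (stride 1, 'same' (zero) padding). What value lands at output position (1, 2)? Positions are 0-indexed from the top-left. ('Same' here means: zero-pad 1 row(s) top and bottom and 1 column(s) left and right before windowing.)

-13

The receptive field on the zero-padded input at this output position is [8 4 2 / 4 0 9 / 3 5 6]. Elementwise product with the kernel and sum: 8·1 + 4·-2 + 2·1 + 4·-1 + 9·-1 + 3·1 + 5·-1.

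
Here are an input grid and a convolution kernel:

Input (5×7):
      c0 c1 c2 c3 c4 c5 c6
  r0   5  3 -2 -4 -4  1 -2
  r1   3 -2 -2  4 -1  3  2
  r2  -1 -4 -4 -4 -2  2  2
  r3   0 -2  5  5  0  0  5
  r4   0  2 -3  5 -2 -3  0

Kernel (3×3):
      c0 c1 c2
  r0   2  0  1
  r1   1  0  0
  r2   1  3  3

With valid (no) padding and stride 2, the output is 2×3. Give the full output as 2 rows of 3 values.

-14 -32 -1
-9 1 -13

Output[0,0]: The receptive field on the input at this output position is [5 3 -2 / 3 -2 -2 / -1 -4 -4]. Elementwise product with the kernel and sum: 5·2 + -2·1 + 3·1 + -1·1 + -4·3 + -4·3.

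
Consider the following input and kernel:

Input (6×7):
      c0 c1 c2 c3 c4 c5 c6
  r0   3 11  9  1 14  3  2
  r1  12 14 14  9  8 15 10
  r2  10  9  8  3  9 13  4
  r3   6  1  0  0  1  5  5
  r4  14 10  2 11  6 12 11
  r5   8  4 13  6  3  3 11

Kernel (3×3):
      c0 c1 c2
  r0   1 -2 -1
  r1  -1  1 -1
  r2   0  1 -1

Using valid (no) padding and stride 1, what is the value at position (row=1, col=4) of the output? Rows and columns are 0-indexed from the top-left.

The receptive field on the input at this output position is [8 15 10 / 9 13 4 / 1 5 5]. Elementwise product with the kernel and sum: 8·1 + 15·-2 + 10·-1 + 9·-1 + 13·1 + 4·-1 + 5·1 + 5·-1.

-32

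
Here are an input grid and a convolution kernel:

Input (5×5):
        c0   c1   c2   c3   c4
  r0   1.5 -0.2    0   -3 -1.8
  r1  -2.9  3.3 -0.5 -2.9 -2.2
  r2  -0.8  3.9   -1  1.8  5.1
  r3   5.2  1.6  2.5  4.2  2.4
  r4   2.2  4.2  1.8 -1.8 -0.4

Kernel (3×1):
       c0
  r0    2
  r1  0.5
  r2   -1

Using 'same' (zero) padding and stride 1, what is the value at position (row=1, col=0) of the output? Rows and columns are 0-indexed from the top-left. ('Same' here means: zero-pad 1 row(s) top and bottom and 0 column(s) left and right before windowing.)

The receptive field on the zero-padded input at this output position is [1.5 / -2.9 / -0.8]. Elementwise product with the kernel and sum: 1.5·2 + -2.9·0.5 + -0.8·-1.

2.35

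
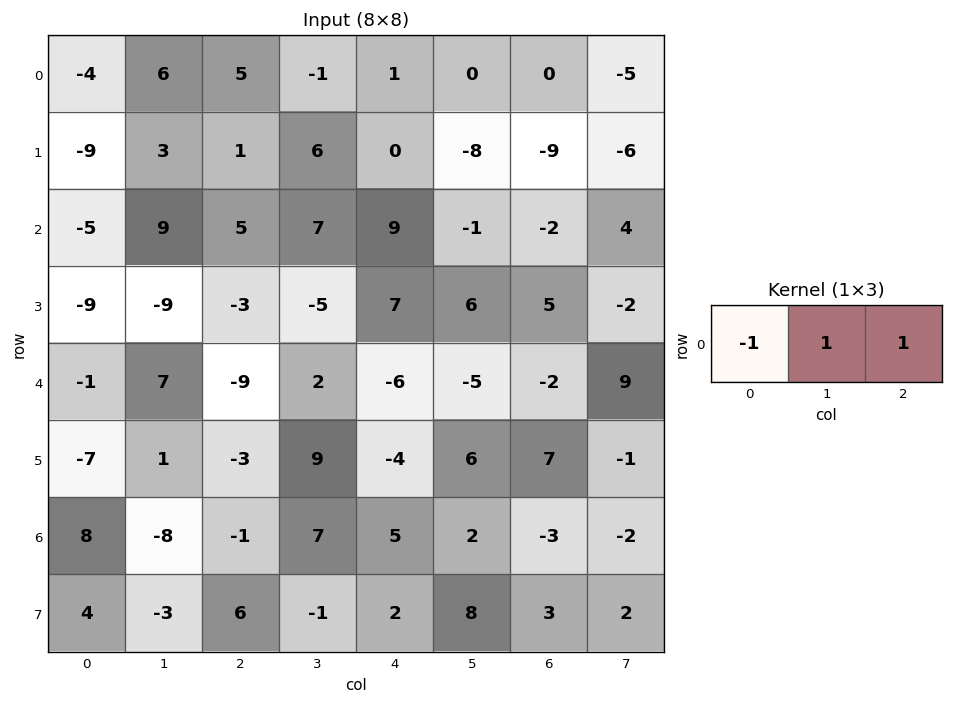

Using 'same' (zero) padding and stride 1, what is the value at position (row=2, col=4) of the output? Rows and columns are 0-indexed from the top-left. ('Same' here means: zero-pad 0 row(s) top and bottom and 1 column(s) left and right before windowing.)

The receptive field on the zero-padded input at this output position is [7 9 -1]. Elementwise product with the kernel and sum: 7·-1 + 9·1 + -1·1.

1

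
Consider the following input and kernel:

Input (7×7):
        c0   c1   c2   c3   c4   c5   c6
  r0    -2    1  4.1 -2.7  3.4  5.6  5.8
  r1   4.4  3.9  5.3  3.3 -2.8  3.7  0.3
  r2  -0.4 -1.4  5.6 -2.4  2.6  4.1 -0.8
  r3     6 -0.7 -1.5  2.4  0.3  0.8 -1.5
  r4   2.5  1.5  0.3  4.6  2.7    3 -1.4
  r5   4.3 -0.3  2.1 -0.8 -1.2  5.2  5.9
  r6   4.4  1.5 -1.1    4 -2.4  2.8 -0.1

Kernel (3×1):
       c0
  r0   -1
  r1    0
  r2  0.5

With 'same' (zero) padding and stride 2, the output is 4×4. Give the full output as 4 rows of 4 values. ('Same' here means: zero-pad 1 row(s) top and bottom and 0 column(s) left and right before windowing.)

2.2 2.65 -1.4 0.15
-1.4 -6.05 2.95 -1.05
-3.85 2.55 -0.9 4.45
-4.3 -2.1 1.2 -5.9

Output[0,0]: The receptive field on the zero-padded input at this output position is [0 / -2 / 4.4]. Elementwise product with the kernel and sum: 0·-1 + 4.4·0.5.
Output[0,1]: The receptive field on the zero-padded input at this output position is [0 / 4.1 / 5.3]. Elementwise product with the kernel and sum: 0·-1 + 5.3·0.5.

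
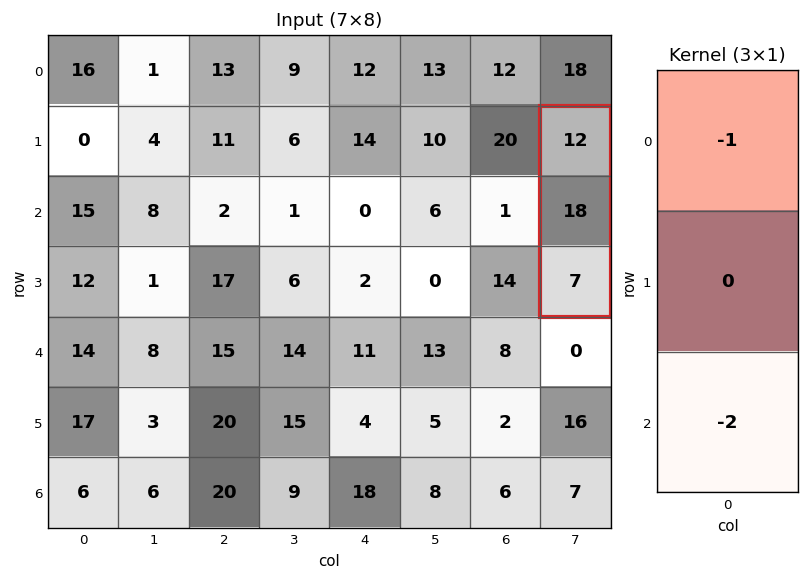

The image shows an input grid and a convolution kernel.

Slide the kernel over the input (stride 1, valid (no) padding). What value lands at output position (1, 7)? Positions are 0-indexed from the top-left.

-26

The receptive field on the input at this output position is [12 / 18 / 7]. Elementwise product with the kernel and sum: 12·-1 + 7·-2.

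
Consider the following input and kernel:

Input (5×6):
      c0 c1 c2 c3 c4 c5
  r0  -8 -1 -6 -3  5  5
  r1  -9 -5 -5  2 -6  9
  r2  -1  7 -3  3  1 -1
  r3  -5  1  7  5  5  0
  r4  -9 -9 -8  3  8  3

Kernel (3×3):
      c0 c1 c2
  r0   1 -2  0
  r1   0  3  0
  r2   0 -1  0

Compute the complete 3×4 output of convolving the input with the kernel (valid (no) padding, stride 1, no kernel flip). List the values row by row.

Output[0,0]: The receptive field on the input at this output position is [-8 -1 -6 / -9 -5 -5 / -1 7 -3]. Elementwise product with the kernel and sum: -8·1 + -1·-2 + -5·3 + 7·-1.

-28 -1 3 -32
21 -11 -5 12
-3 42 3 8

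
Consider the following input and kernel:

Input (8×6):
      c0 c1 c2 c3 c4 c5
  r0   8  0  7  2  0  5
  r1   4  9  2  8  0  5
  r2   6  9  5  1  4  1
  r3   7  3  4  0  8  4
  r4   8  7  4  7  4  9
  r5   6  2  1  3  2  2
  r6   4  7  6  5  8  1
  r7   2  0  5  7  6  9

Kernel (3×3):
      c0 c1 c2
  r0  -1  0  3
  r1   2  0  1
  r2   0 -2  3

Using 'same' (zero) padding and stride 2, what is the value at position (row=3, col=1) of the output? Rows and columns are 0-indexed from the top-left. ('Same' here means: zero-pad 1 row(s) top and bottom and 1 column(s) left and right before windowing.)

37

The receptive field on the zero-padded input at this output position is [2 1 3 / 7 6 5 / 0 5 7]. Elementwise product with the kernel and sum: 2·-1 + 3·3 + 7·2 + 5·1 + 5·-2 + 7·3.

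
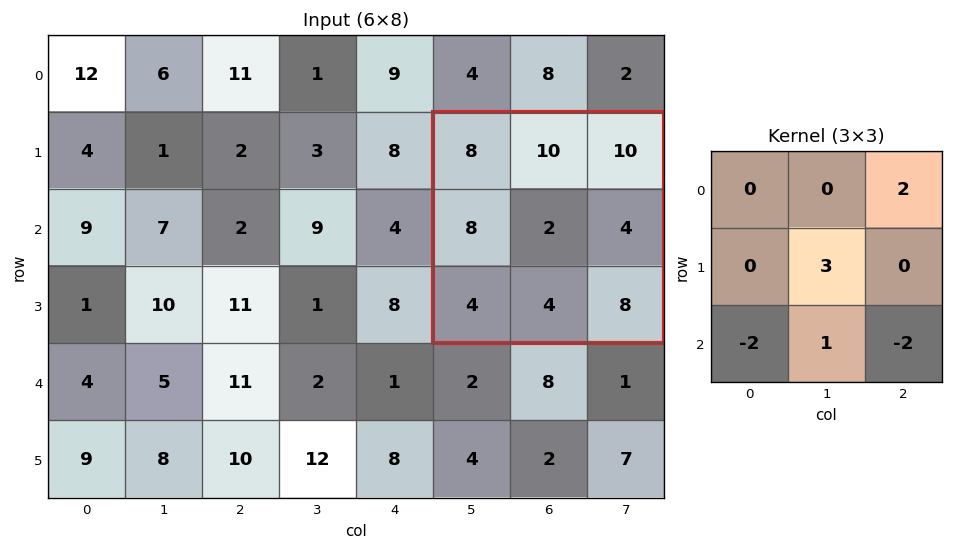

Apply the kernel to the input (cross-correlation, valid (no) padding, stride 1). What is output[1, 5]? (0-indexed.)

6

The receptive field on the input at this output position is [8 10 10 / 8 2 4 / 4 4 8]. Elementwise product with the kernel and sum: 10·2 + 2·3 + 4·-2 + 4·1 + 8·-2.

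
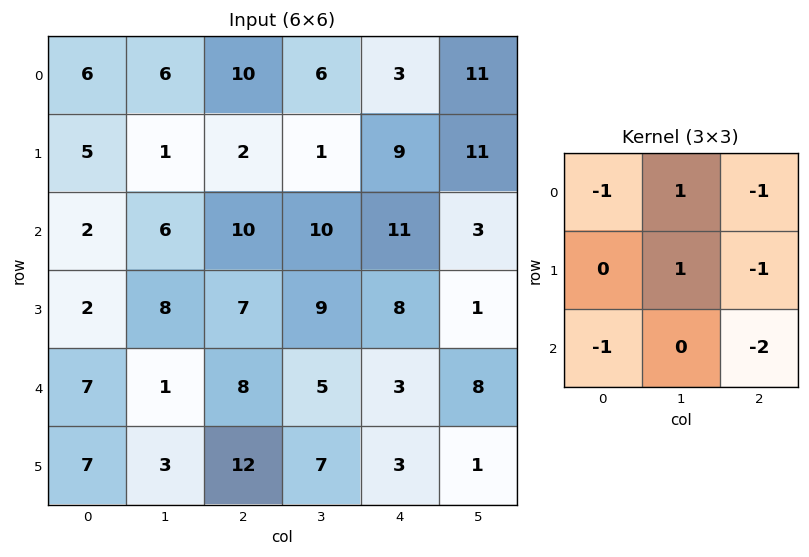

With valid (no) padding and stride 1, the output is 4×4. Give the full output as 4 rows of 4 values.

Output[0,0]: The receptive field on the input at this output position is [6 6 10 / 5 1 2 / 2 6 10]. Elementwise product with the kernel and sum: 6·-1 + 6·1 + 10·-1 + 1·1 + 2·-1 + 2·-1 + 10·-2.

-33 -27 -47 -32
-26 -26 -34 -6
-28 -19 -24 -16
-39 -24 -22 -16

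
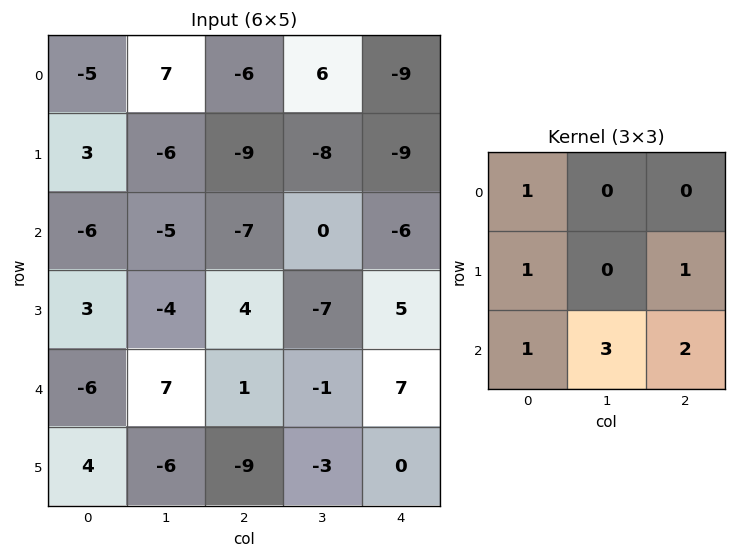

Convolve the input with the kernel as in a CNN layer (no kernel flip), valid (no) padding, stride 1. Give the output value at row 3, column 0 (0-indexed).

The receptive field on the input at this output position is [3 -4 4 / -6 7 1 / 4 -6 -9]. Elementwise product with the kernel and sum: 3·1 + -6·1 + 1·1 + 4·1 + -6·3 + -9·2.

-34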